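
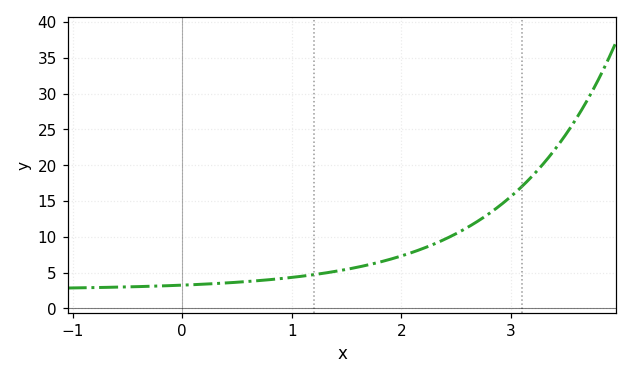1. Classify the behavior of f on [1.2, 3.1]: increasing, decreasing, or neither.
increasing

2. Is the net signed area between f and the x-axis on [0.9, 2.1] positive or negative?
positive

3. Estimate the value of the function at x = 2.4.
9.7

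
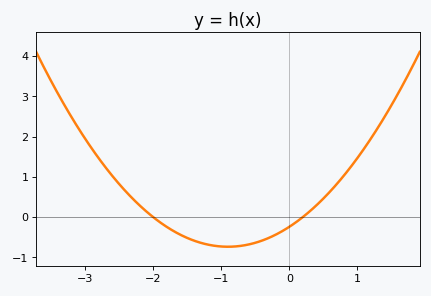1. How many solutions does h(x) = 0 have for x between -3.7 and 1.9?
2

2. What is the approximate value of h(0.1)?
-0.1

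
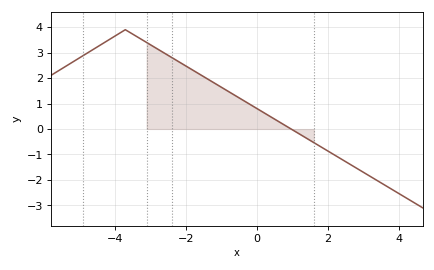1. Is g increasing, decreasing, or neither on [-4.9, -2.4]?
neither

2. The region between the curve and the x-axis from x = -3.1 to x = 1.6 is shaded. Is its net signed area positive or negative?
positive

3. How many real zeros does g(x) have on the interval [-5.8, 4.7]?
1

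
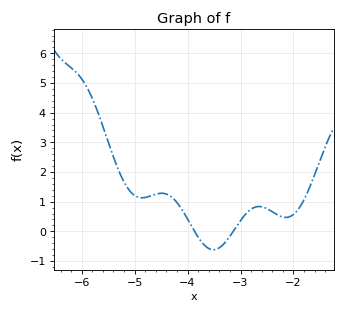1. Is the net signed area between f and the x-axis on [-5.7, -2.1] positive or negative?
positive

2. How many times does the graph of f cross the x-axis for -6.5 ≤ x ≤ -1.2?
2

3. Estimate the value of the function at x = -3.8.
-0.199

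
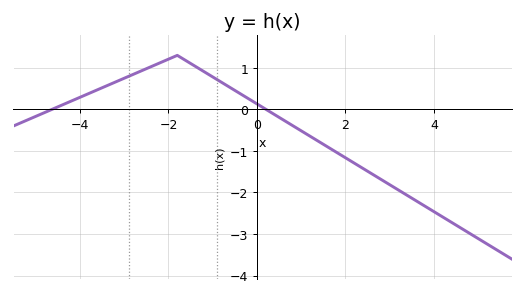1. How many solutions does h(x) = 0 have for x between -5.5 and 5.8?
2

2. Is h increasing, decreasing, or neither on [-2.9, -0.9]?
neither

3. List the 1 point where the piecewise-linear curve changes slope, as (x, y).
(-1.8, 1.3)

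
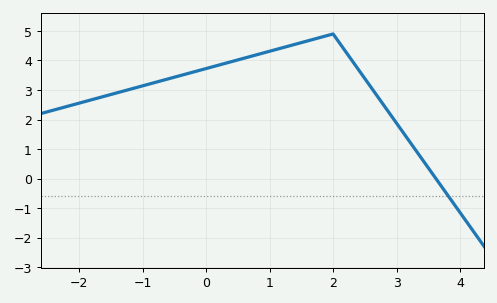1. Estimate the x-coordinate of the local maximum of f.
2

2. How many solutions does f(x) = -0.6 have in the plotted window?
1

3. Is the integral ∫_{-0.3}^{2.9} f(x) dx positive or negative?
positive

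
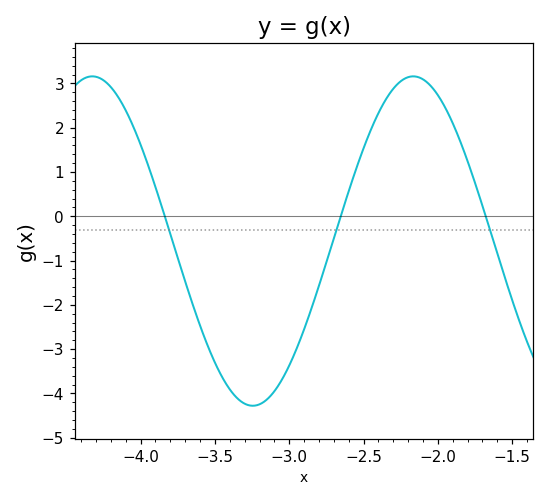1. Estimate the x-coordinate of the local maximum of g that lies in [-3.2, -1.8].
-2.17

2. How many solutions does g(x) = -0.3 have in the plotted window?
3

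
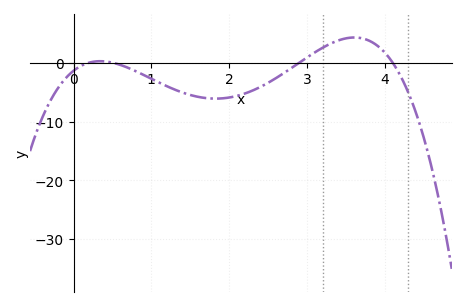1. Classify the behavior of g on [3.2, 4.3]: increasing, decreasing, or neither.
neither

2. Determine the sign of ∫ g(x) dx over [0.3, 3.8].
negative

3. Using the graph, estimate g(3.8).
4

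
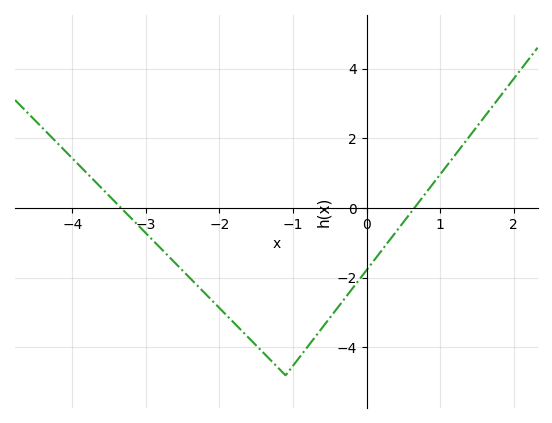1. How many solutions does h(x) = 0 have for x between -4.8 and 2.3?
2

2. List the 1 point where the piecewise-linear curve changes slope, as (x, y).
(-1.1, -4.8)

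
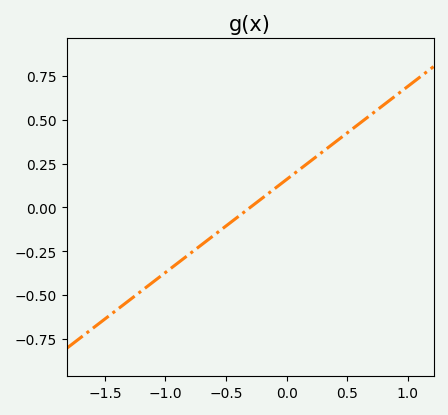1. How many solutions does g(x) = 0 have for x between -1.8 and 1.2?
1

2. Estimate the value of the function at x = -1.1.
-0.424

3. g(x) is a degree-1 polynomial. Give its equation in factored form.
y = 0.53(x + 0.3)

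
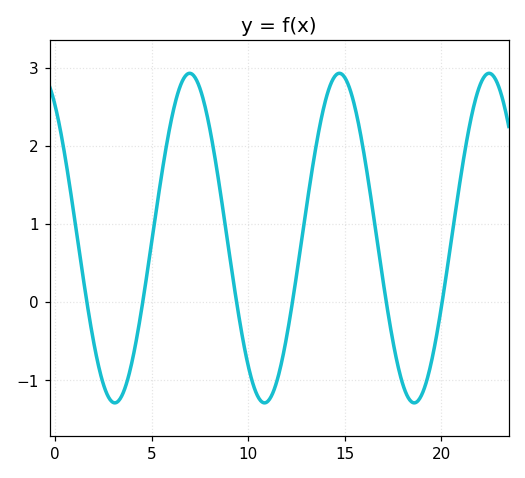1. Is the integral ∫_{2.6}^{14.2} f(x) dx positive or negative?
positive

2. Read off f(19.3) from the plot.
-1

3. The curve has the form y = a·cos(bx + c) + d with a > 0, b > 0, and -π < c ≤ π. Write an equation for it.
y = 2.11cos(0.81x + 0.64) + 0.82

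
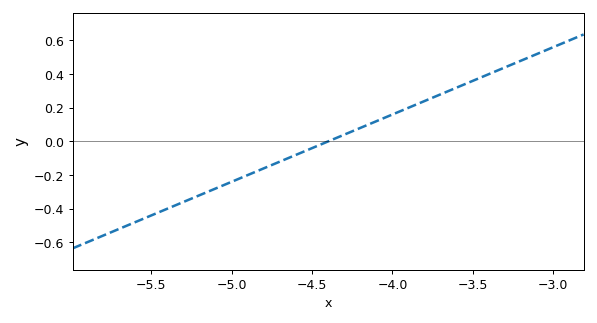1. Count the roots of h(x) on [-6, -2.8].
1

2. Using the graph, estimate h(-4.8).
-0.16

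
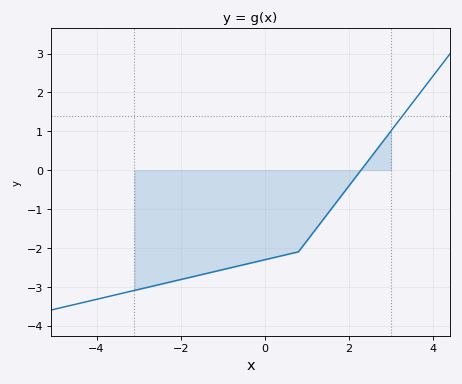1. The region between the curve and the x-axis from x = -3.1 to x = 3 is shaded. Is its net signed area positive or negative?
negative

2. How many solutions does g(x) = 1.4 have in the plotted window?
1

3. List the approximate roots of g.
2.29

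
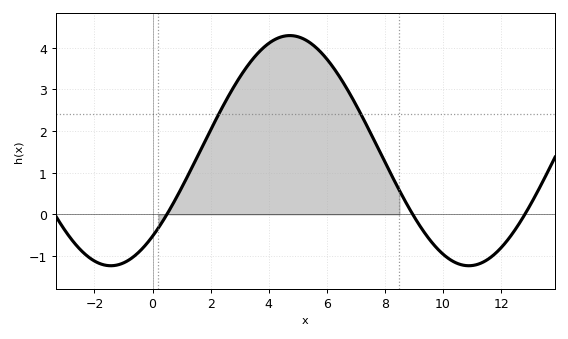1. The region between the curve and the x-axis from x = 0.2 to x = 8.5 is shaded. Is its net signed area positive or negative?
positive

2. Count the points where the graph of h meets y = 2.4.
2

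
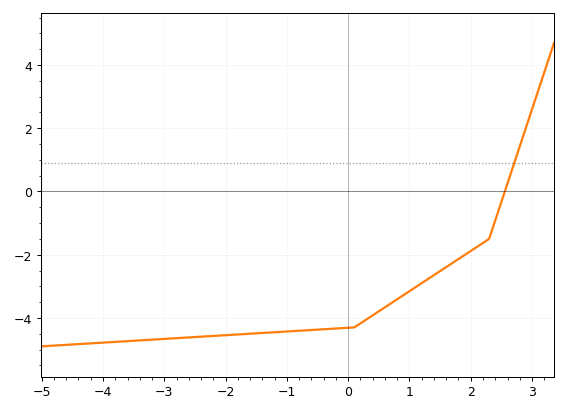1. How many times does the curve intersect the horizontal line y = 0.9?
1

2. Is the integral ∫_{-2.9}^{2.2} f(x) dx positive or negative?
negative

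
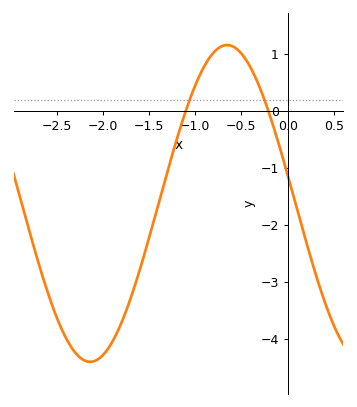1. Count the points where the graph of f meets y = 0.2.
2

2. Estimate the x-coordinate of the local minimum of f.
-2.15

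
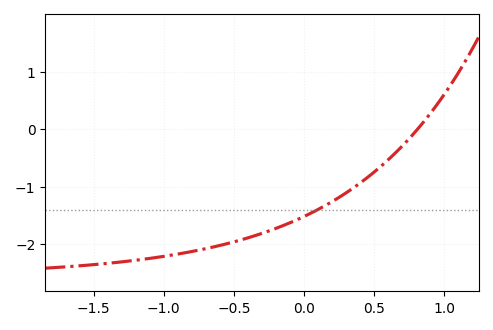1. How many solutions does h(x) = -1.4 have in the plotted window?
1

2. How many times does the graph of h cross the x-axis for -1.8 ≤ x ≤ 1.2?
1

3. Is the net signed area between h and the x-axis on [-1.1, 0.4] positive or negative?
negative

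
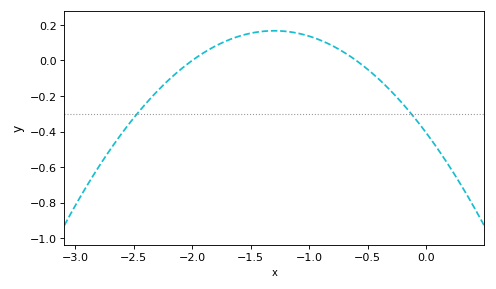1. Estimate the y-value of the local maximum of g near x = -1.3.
0.16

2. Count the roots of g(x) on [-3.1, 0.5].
2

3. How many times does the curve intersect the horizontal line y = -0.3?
2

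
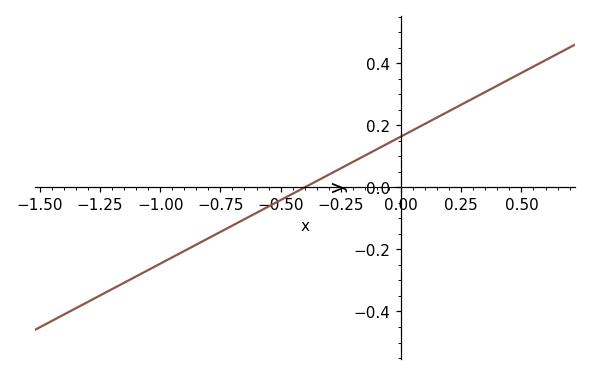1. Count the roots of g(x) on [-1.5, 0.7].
1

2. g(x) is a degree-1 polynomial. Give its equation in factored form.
y = 0.41(x + 0.4)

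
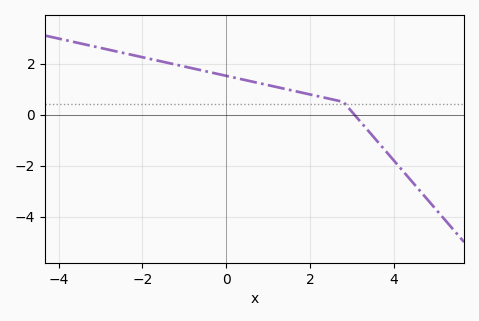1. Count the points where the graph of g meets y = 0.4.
1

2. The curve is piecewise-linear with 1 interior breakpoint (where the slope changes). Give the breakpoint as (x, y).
(2.8, 0.5)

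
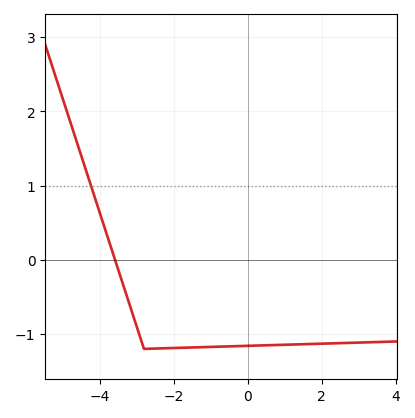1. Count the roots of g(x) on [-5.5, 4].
1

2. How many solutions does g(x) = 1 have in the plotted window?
1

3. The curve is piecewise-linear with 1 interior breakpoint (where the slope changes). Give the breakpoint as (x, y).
(-2.8, -1.2)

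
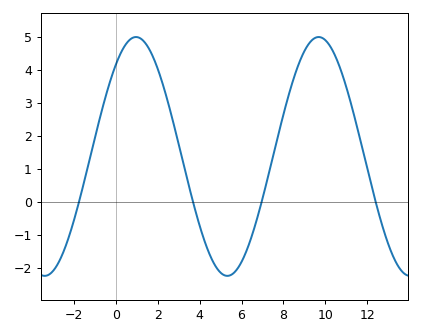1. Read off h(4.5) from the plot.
-1.64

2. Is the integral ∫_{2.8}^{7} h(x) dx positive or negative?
negative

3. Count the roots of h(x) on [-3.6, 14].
4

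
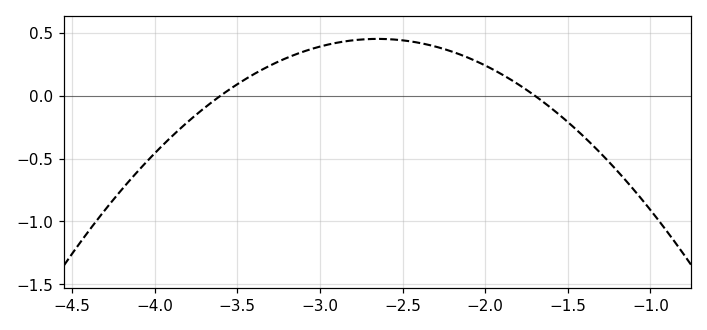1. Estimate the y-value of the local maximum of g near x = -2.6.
0.45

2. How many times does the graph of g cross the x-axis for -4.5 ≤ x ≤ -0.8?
2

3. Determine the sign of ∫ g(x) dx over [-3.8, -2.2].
positive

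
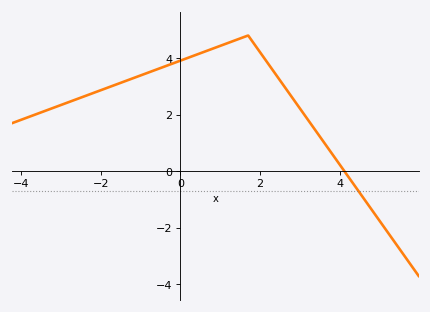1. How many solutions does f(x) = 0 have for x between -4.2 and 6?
1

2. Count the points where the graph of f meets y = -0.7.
1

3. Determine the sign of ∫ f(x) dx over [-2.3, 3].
positive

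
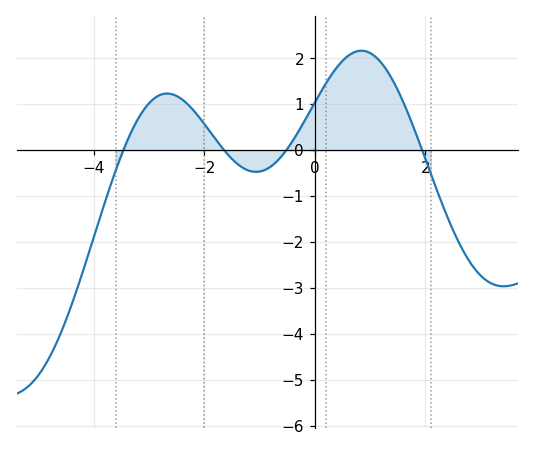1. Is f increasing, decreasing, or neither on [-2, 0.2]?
neither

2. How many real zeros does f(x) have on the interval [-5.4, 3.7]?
4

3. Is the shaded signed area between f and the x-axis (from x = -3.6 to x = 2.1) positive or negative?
positive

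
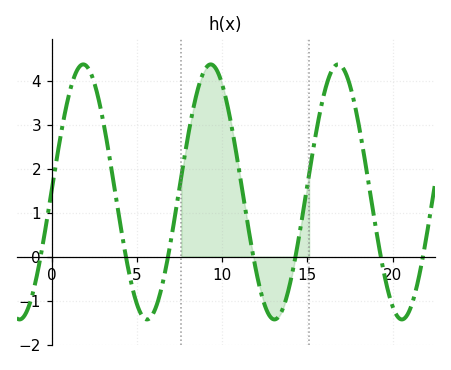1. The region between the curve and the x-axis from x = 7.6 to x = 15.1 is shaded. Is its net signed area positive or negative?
positive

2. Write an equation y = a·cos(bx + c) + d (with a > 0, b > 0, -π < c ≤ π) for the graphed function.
y = 2.9cos(0.84x - 1.55) + 1.47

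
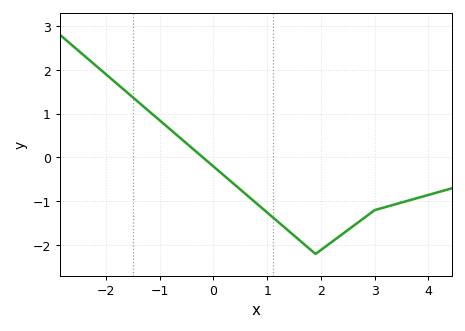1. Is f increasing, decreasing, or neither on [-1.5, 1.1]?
decreasing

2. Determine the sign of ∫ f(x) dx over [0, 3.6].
negative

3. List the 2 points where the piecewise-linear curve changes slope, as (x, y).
(1.9, -2.2); (3, -1.2)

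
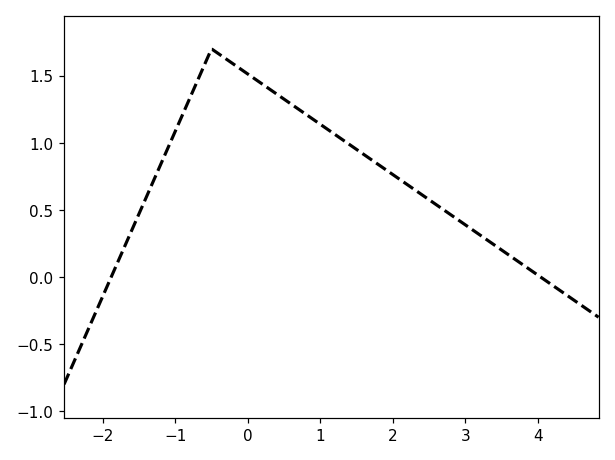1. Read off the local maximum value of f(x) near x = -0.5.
1.7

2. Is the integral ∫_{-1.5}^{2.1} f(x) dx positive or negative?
positive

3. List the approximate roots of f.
-1.9, 4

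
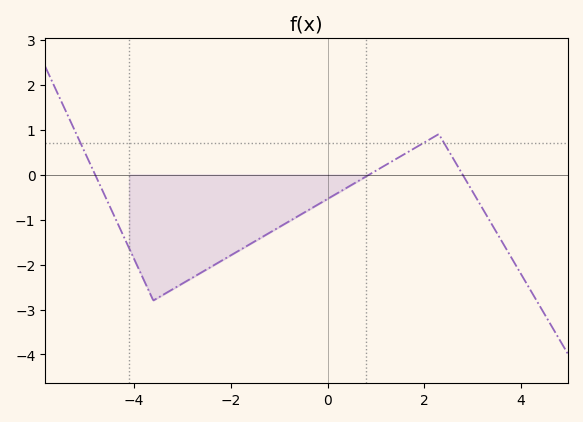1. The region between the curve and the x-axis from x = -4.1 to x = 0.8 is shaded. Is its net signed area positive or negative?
negative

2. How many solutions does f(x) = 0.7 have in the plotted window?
3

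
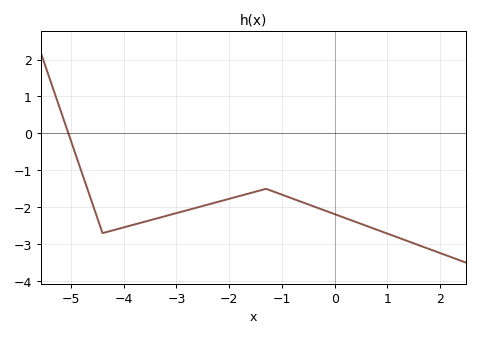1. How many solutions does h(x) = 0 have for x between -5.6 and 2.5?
1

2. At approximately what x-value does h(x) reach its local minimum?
-4.4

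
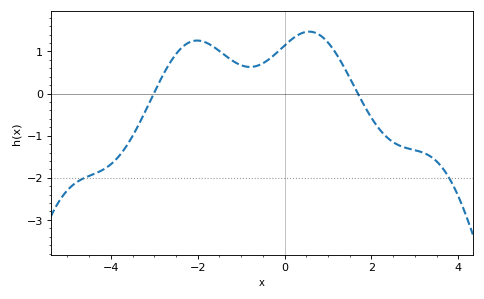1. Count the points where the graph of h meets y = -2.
2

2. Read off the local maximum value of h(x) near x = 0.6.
1.5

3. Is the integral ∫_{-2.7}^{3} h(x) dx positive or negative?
positive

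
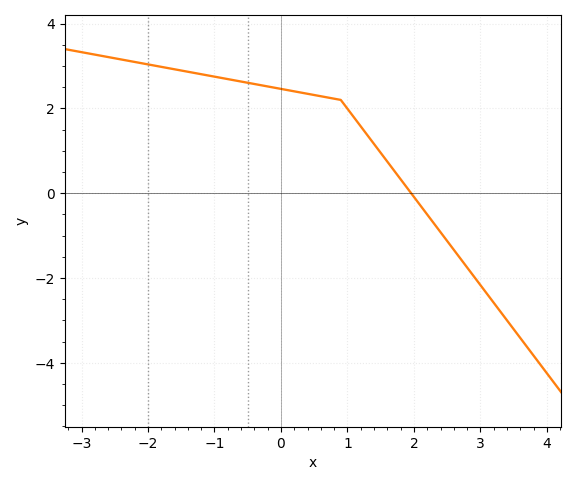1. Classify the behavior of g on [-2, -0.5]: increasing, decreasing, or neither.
decreasing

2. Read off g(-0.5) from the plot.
2.6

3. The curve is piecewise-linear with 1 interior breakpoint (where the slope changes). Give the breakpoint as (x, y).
(0.9, 2.2)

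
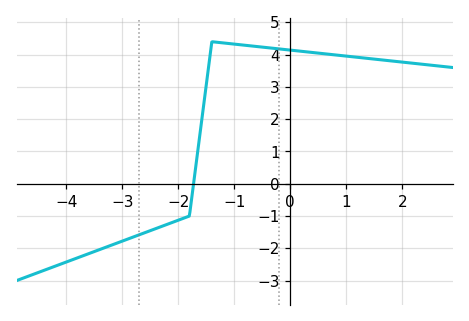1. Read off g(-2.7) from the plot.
-1.6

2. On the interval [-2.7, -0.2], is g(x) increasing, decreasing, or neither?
neither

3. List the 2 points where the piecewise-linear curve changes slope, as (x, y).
(-1.8, -1); (-1.4, 4.4)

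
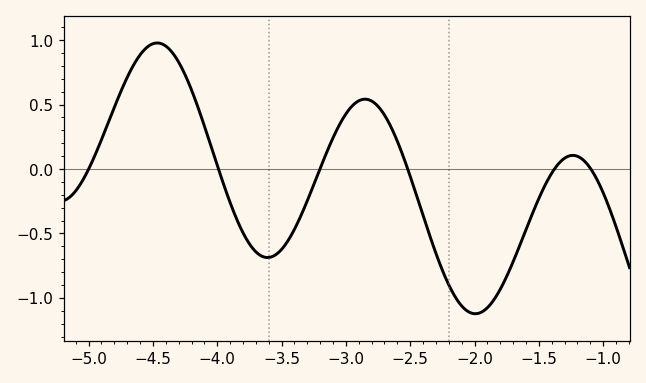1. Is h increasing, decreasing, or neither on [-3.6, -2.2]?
neither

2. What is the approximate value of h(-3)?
0.45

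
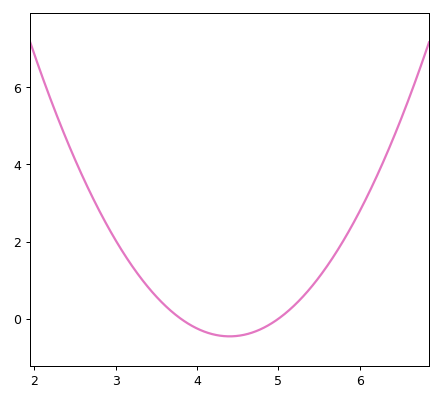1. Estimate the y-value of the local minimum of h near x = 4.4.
-0.457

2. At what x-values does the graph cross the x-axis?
3.8, 5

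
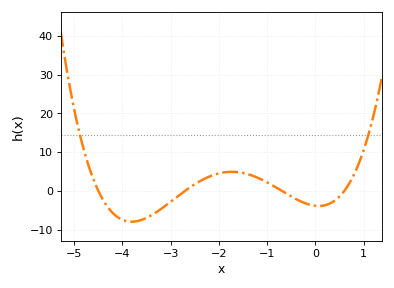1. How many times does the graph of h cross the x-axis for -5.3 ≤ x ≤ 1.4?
4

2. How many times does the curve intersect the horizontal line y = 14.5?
2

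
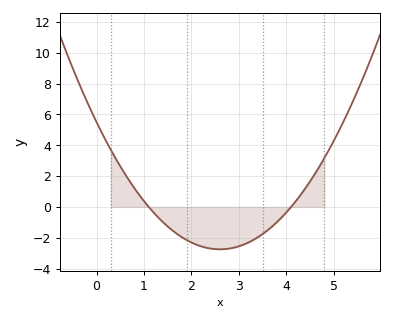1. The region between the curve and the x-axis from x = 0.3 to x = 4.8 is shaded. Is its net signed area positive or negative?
negative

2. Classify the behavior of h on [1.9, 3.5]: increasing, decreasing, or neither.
neither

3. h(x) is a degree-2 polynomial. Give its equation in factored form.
y = 1.22(x - 1.1)(x - 4.1)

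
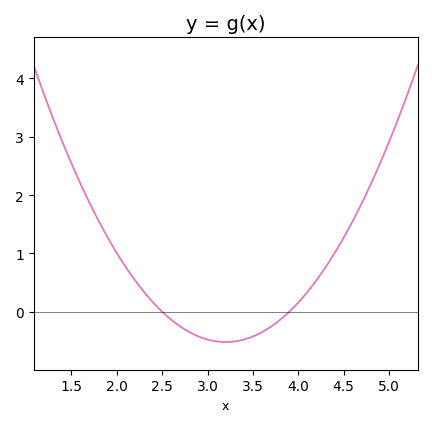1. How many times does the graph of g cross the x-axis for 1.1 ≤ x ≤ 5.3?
2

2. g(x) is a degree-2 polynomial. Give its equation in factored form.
y = 1.06(x - 2.5)(x - 3.9)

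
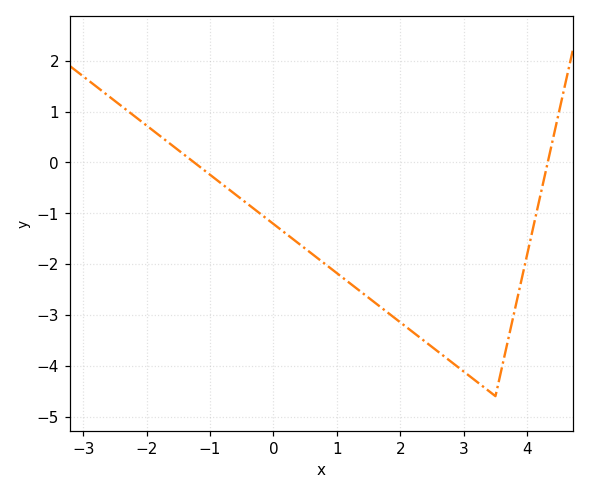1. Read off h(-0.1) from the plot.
-1.11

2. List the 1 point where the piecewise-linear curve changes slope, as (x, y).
(3.5, -4.6)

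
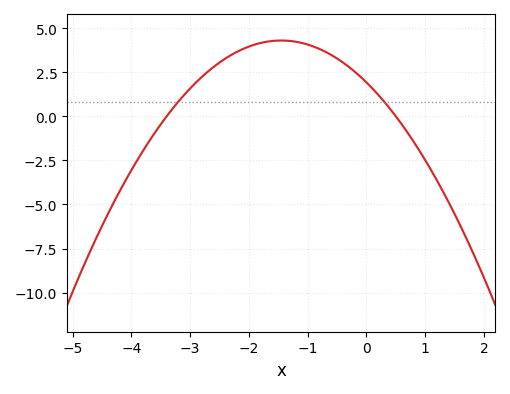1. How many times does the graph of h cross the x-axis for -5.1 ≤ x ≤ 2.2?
2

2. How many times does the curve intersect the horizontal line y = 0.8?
2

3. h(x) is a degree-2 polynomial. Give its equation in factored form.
y = -1.13(x + 3.4)(x - 0.5)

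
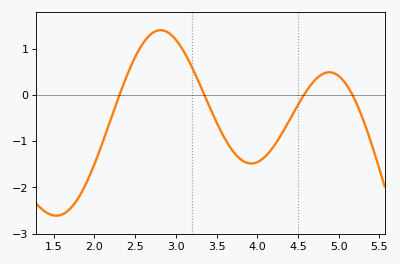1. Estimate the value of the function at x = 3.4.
-0.2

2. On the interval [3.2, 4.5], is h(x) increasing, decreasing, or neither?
neither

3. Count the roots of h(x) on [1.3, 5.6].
4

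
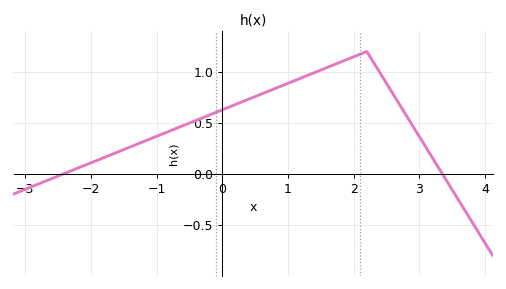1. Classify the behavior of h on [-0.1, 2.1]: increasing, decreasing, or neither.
increasing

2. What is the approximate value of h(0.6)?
0.784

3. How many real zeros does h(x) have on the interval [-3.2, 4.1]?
2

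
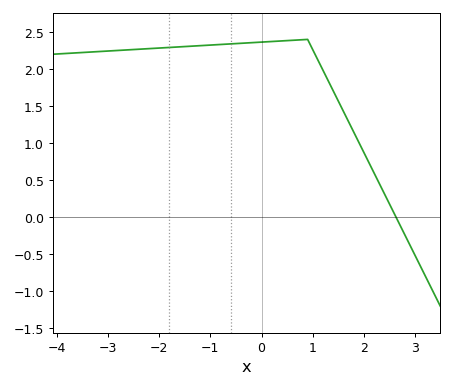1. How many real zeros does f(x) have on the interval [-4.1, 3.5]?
1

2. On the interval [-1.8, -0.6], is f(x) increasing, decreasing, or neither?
increasing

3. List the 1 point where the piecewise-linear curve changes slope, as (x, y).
(0.9, 2.4)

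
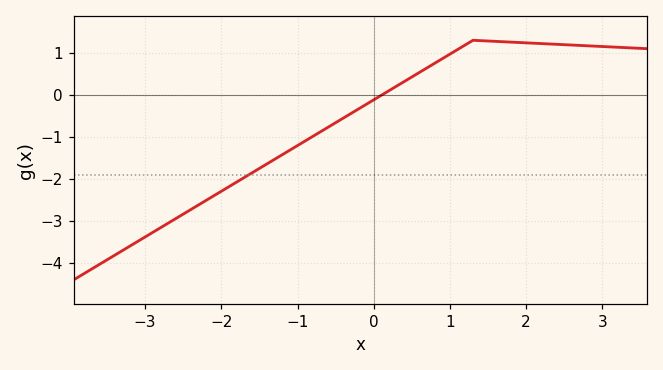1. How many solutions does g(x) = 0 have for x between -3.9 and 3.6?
1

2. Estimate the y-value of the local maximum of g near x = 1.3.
1.3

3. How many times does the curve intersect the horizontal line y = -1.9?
1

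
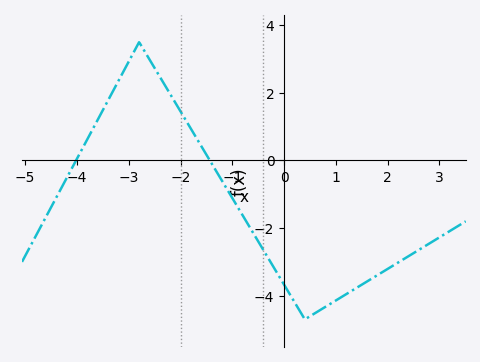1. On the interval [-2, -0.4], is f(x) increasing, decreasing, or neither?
decreasing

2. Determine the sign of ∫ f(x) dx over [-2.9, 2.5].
negative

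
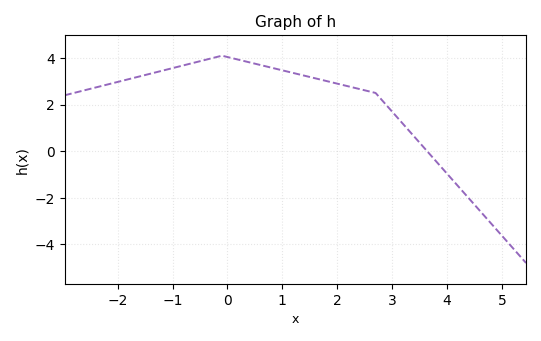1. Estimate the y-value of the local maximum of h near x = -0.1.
4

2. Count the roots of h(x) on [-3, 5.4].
1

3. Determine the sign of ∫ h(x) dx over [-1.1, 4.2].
positive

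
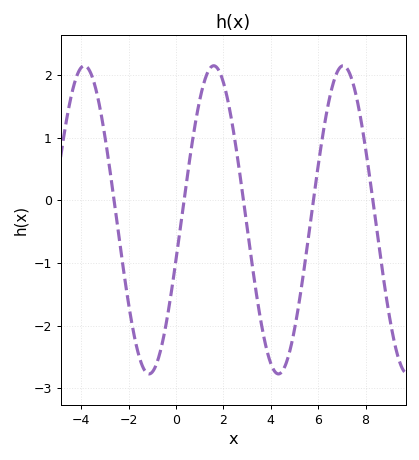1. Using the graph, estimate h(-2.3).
-0.889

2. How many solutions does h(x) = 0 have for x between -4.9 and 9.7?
5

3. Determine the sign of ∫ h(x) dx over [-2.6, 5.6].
negative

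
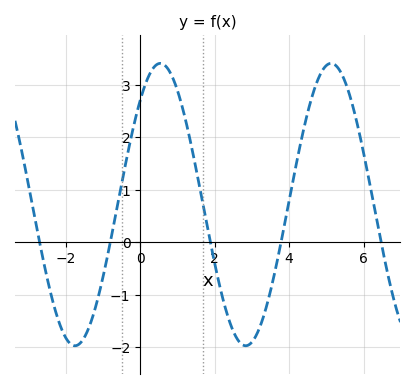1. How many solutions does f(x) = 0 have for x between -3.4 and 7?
5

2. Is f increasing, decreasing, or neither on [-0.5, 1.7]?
neither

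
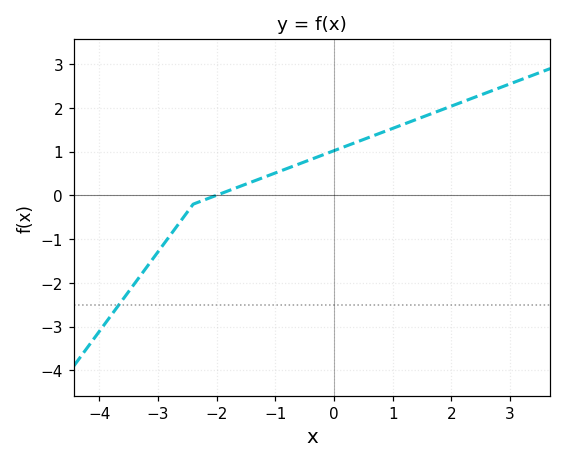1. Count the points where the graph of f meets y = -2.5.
1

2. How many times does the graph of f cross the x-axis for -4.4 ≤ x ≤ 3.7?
1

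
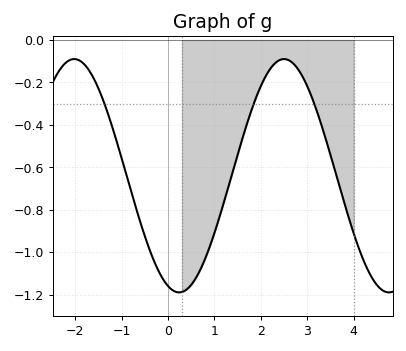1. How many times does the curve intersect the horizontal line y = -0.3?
3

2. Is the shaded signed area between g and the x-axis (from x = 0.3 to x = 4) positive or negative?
negative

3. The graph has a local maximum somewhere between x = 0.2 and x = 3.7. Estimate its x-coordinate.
2.5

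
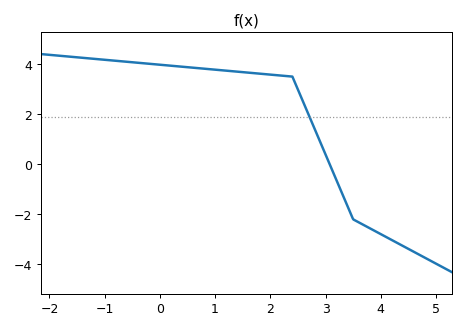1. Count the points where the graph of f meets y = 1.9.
1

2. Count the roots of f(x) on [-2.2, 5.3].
1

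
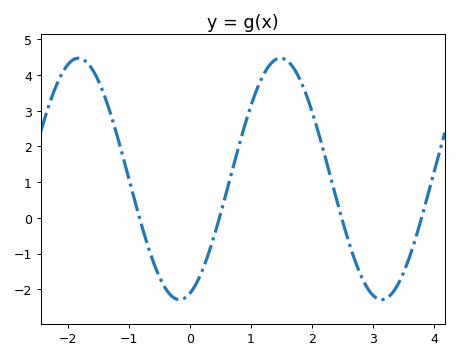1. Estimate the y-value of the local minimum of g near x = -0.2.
-2.3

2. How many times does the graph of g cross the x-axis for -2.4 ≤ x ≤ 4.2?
4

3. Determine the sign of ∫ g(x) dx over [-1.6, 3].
positive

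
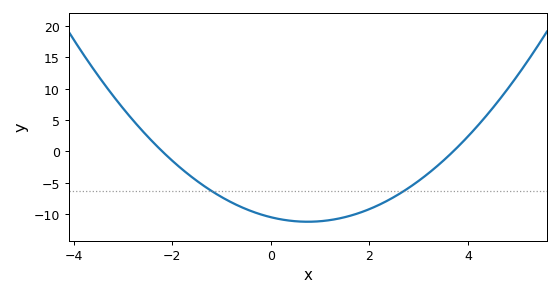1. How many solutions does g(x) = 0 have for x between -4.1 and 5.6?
2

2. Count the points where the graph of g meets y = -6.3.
2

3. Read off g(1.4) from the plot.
-10.7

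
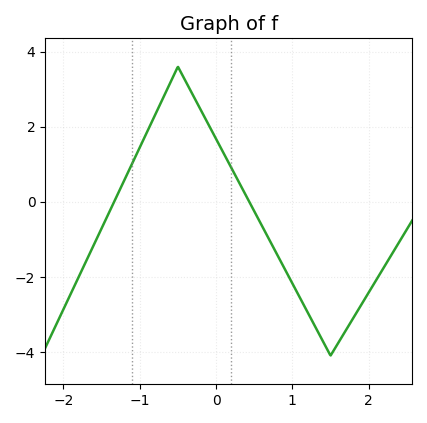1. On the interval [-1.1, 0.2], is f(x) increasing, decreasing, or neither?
neither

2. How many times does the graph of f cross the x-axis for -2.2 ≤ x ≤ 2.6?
2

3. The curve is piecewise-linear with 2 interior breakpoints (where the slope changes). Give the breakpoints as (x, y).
(-0.5, 3.6); (1.5, -4.1)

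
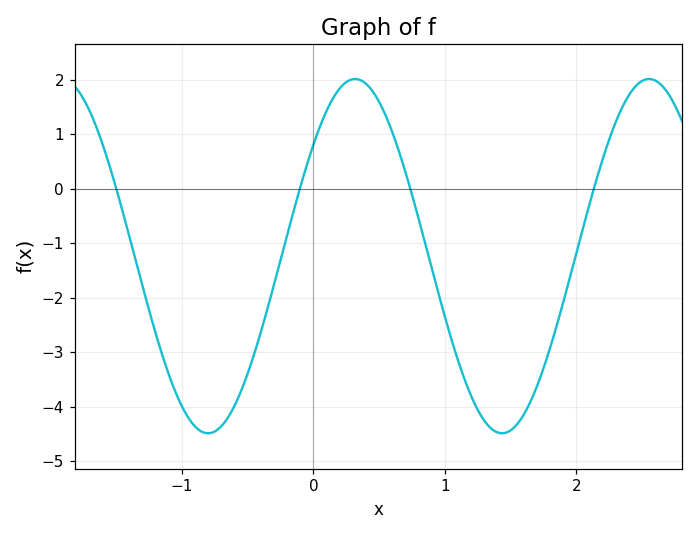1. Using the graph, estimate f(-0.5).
-3.39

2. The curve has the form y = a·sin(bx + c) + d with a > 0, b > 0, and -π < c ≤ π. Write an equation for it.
y = 3.25sin(2.81x + 0.682) - 1.24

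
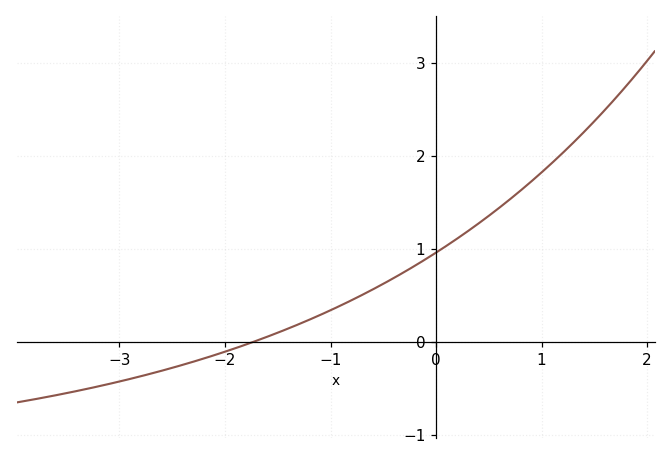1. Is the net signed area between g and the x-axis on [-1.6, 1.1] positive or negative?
positive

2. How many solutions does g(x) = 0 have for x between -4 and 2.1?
1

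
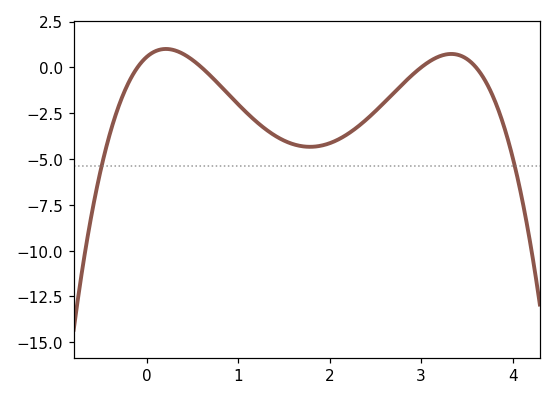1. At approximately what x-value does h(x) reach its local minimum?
1.79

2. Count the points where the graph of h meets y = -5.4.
2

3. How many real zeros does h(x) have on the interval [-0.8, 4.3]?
4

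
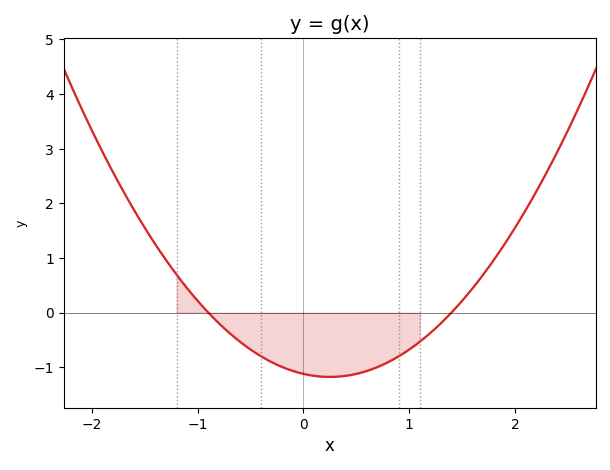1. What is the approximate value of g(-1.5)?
1.5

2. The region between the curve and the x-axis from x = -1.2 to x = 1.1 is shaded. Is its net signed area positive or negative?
negative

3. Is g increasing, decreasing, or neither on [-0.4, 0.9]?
neither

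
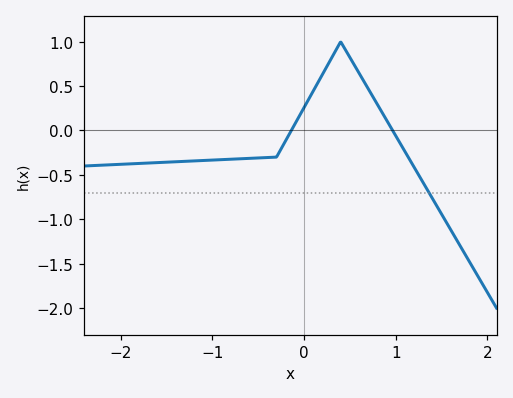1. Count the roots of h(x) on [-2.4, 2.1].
2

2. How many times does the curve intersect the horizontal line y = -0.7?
1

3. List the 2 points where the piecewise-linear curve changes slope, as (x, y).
(-0.3, -0.3); (0.4, 1)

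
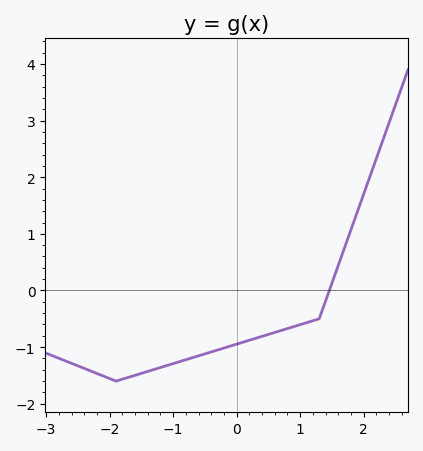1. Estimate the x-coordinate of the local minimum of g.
-1.9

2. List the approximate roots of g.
1.5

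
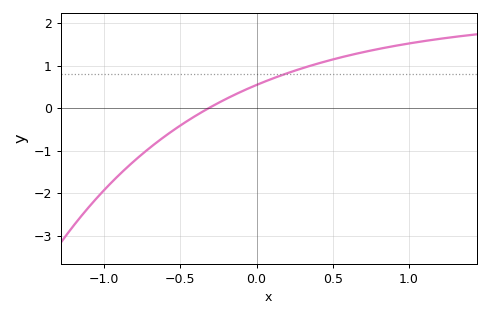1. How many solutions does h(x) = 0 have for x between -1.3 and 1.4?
1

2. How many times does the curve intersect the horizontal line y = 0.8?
1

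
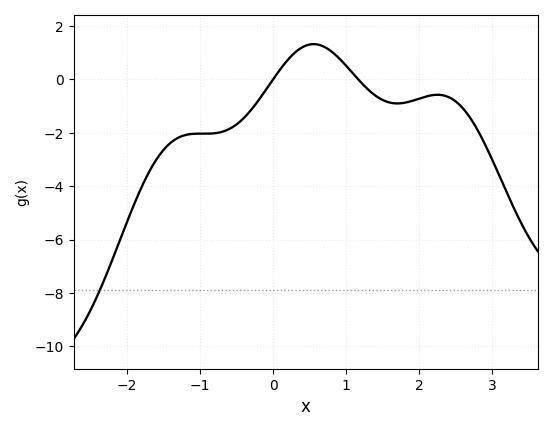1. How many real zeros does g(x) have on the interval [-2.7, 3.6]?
2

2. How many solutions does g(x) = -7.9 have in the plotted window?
1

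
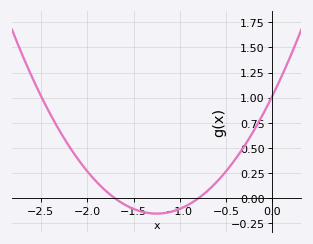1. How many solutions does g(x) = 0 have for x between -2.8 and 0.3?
2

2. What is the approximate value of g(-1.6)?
-0.06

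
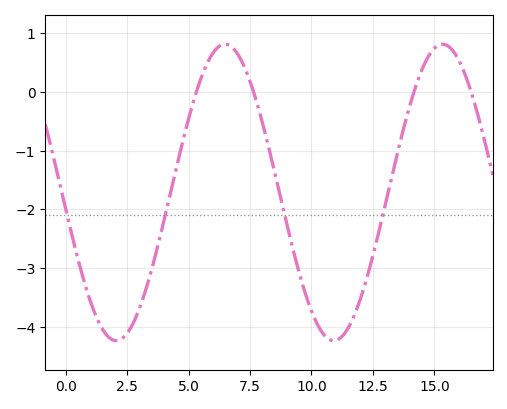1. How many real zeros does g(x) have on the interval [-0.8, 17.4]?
4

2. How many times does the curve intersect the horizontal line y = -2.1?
4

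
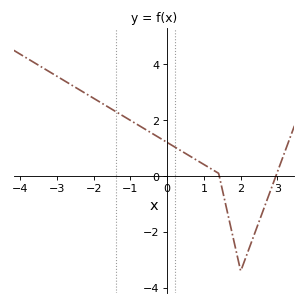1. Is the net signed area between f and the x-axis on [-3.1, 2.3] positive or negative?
positive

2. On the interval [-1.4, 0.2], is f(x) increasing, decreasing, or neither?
decreasing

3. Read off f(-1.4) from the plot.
2.31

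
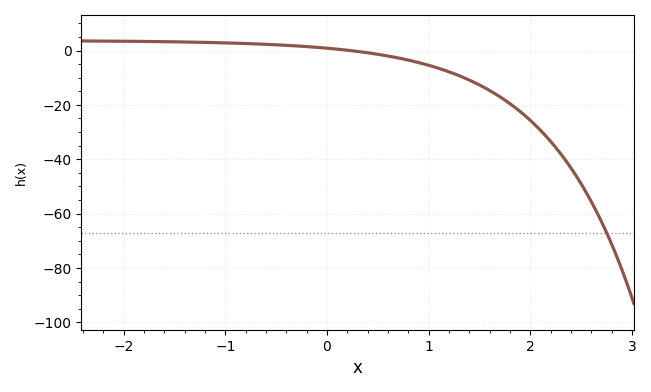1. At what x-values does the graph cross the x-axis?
0.2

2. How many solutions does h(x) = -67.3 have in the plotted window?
1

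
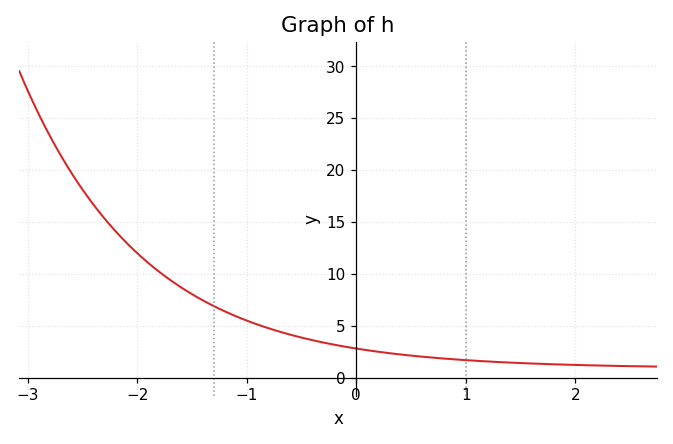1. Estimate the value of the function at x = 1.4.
1.5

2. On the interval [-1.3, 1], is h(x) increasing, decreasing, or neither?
decreasing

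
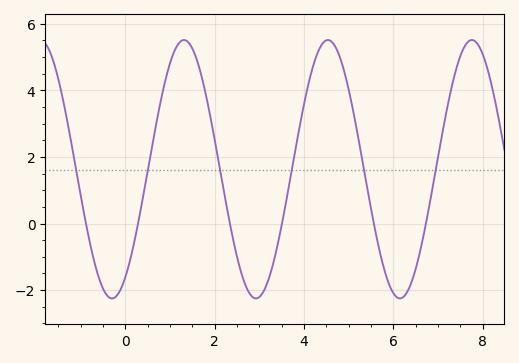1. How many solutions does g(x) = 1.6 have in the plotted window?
6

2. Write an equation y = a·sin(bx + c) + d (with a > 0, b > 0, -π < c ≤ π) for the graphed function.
y = 3.88sin(1.9x - 0.99) + 1.63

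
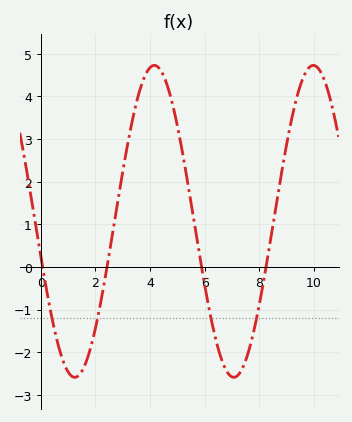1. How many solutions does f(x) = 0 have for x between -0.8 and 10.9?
4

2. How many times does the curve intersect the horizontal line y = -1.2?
4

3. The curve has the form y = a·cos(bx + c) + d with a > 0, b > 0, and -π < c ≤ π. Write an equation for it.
y = 3.66cos(1.1x + 1.8) + 1.07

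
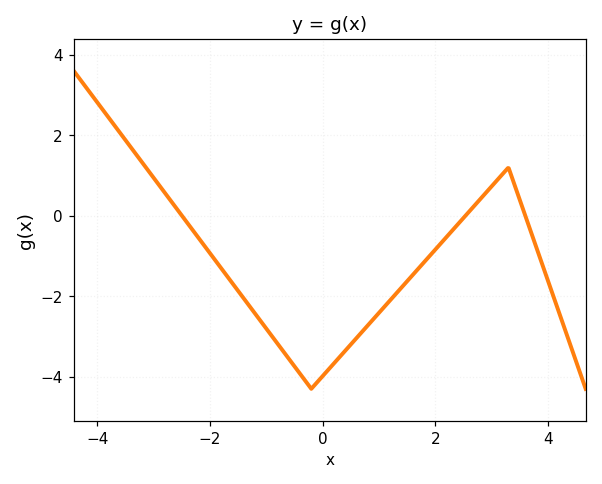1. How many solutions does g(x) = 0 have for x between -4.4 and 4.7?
3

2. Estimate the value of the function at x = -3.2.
1.4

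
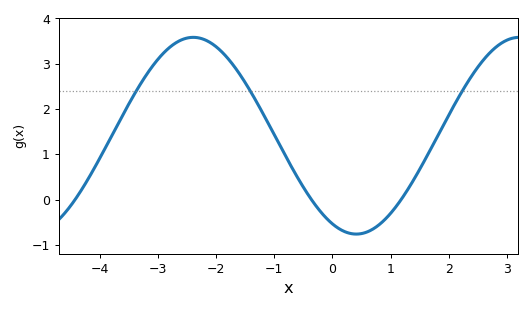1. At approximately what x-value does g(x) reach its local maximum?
-2.4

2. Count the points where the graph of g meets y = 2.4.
3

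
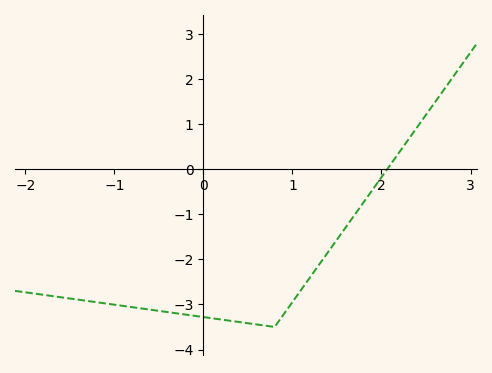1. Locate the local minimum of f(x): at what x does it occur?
0.8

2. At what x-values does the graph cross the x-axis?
2.1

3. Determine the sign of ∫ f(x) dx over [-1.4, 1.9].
negative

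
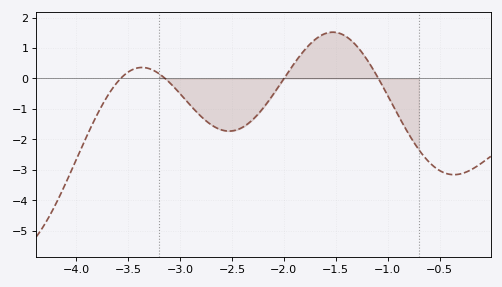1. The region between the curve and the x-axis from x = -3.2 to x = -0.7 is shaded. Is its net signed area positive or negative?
negative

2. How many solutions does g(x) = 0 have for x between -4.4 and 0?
4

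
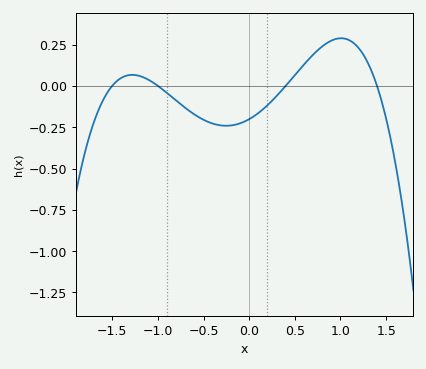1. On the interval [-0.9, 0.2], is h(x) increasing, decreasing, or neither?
neither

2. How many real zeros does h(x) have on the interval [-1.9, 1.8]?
4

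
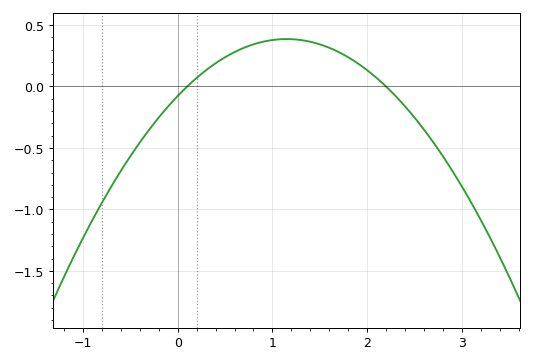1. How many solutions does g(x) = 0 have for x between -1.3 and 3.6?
2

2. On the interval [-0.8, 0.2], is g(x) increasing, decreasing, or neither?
increasing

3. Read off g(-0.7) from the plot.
-0.8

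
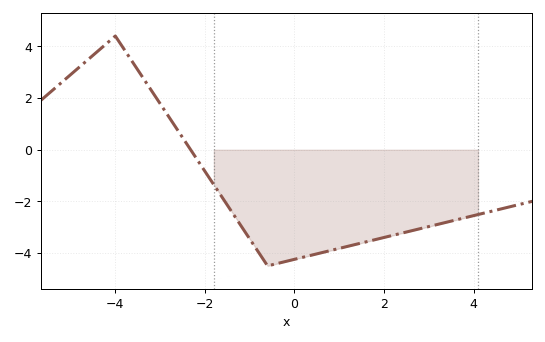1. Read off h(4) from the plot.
-2.55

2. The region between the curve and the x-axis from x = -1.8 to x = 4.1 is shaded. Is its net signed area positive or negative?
negative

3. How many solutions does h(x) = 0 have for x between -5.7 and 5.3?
1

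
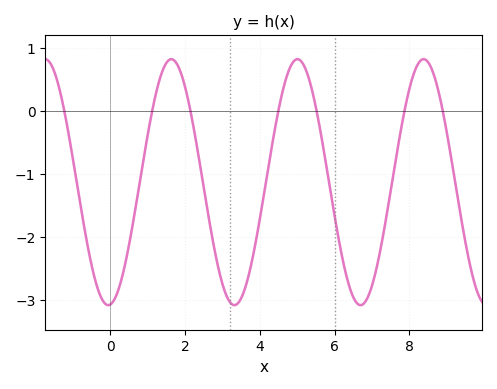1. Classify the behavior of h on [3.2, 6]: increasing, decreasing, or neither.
neither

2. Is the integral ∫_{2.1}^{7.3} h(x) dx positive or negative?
negative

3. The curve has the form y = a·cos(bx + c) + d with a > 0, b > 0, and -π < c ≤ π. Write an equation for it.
y = 1.95cos(1.86x - 3.03) - 1.13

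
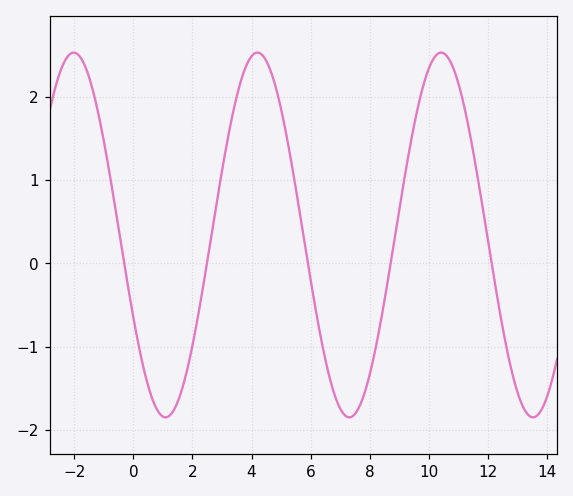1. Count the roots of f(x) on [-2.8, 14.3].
5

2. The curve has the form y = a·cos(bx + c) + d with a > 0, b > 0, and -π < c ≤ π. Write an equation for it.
y = 2.19cos(1x + 2) + 0.34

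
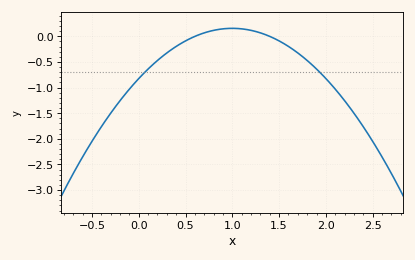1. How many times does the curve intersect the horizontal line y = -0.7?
2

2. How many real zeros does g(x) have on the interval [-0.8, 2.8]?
2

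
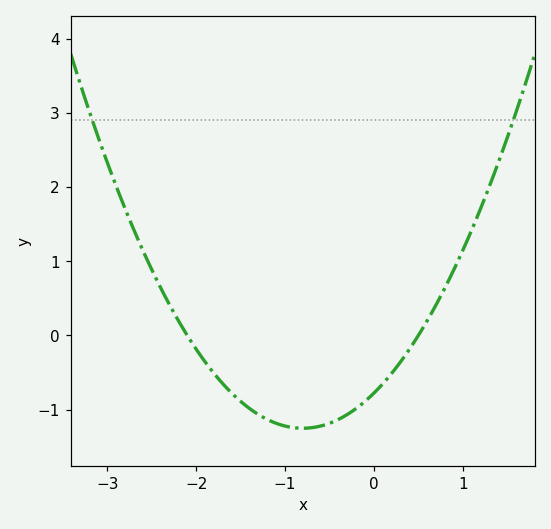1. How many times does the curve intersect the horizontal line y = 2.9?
2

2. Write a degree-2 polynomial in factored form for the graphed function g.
y = 0.74(x + 2.1)(x - 0.5)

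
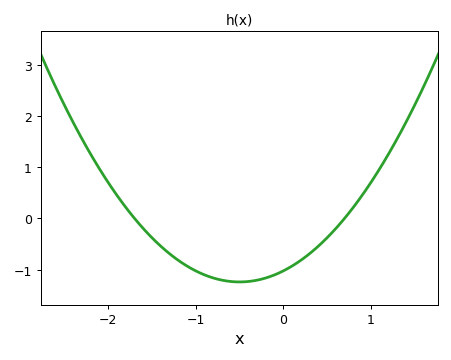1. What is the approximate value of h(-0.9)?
-1.1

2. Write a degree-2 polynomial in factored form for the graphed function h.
y = 0.86(x + 1.7)(x - 0.7)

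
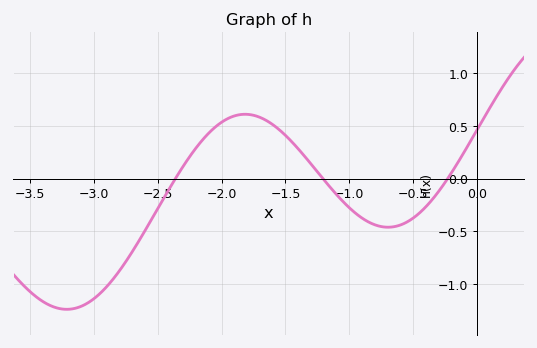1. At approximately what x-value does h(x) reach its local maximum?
-1.8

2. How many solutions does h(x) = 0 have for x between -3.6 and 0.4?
3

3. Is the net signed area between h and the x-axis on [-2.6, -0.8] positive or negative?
positive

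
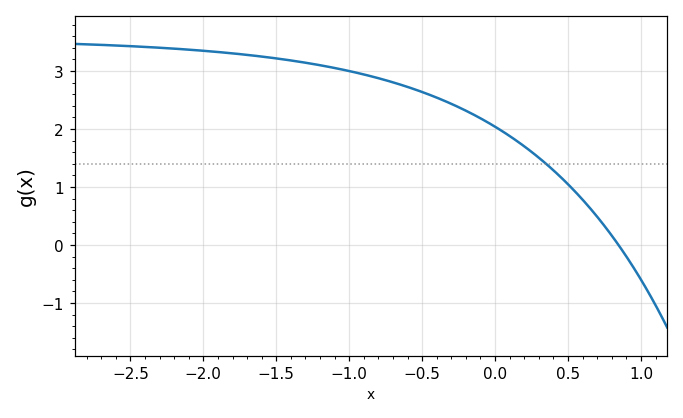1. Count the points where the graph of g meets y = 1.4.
1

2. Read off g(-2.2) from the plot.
3.39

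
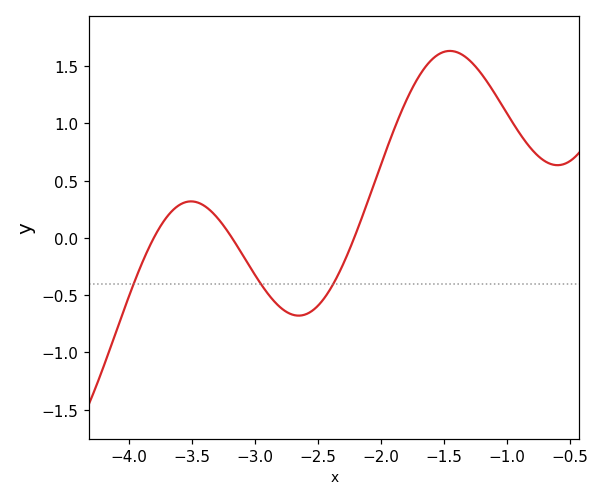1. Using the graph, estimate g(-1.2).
1.43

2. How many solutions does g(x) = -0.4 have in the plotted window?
3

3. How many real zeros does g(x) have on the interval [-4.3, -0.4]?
3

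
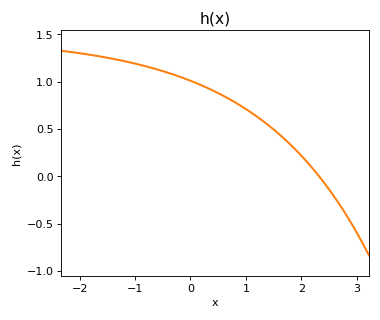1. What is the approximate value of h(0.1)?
0.986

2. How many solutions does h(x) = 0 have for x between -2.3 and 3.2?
1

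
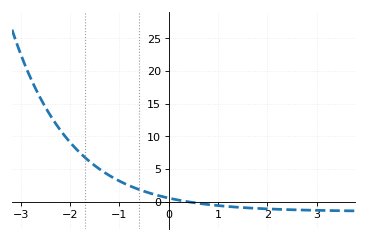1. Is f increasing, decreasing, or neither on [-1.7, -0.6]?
decreasing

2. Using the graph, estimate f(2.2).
-1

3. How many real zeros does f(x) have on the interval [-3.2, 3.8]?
1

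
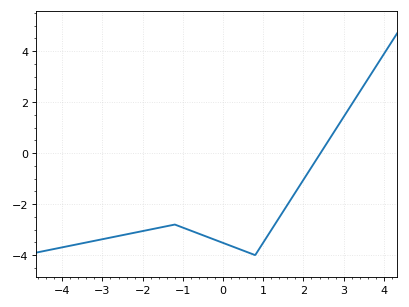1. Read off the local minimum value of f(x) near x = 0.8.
-4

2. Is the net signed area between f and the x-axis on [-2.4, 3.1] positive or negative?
negative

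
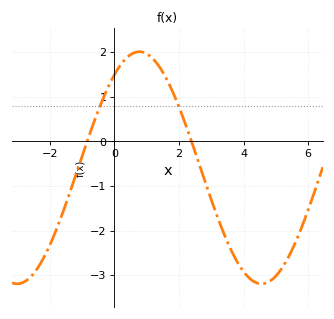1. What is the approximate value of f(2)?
0.771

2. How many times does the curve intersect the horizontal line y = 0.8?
2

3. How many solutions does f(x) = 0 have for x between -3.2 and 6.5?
2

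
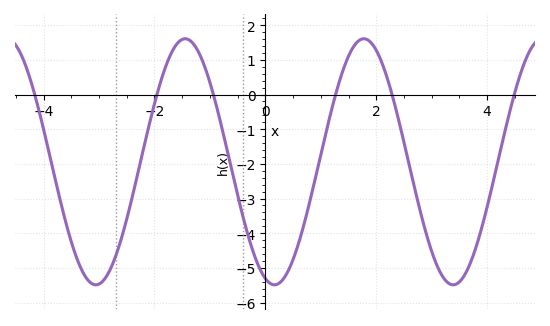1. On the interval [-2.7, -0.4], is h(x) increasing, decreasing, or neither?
neither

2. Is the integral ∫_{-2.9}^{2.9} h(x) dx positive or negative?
negative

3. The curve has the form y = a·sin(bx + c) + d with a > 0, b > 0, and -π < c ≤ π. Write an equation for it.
y = 3.55sin(1.9x - 1.9) - 1.94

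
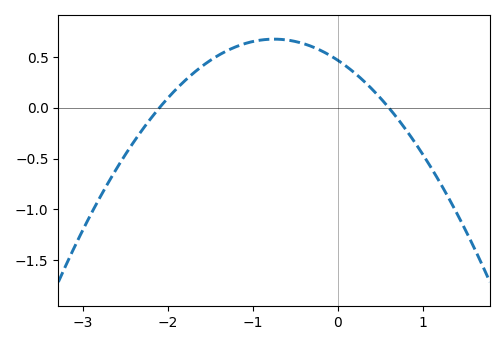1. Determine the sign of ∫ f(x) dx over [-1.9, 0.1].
positive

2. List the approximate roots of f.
-2.1, 0.6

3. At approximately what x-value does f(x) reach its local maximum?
-0.75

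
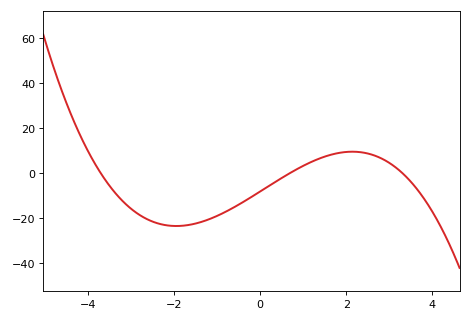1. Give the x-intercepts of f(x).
-3.8, 0.8, 3.4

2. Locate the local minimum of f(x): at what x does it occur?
-2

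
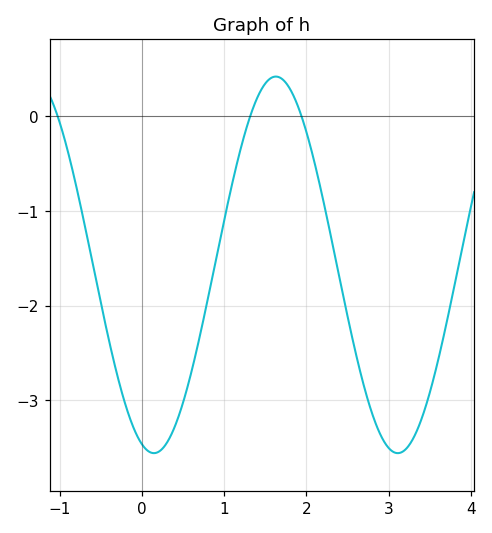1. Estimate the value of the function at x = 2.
-0.167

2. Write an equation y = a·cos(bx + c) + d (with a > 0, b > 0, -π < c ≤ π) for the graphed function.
y = 1.99cos(2.12x + 2.83) - 1.57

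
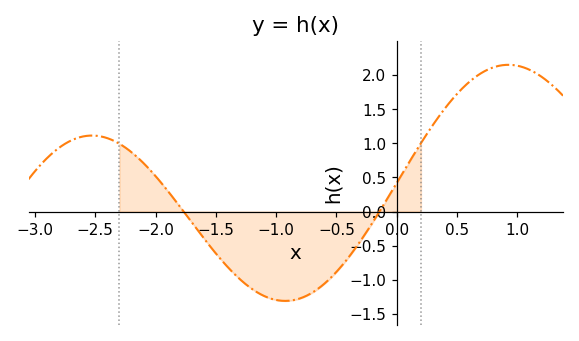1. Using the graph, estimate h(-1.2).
-1.13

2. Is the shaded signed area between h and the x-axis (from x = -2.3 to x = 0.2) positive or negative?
negative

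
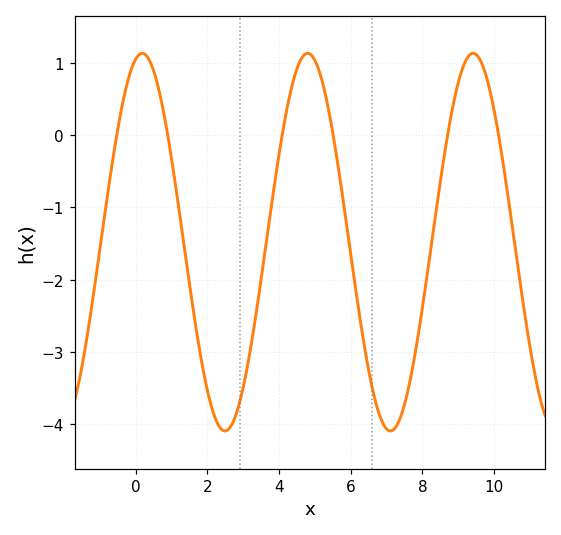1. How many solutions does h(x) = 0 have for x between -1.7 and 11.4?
6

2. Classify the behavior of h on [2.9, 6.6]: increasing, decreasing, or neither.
neither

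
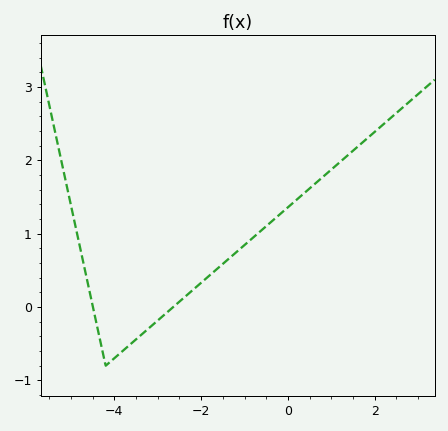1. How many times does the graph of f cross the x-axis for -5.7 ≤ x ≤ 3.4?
2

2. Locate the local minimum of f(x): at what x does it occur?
-4.2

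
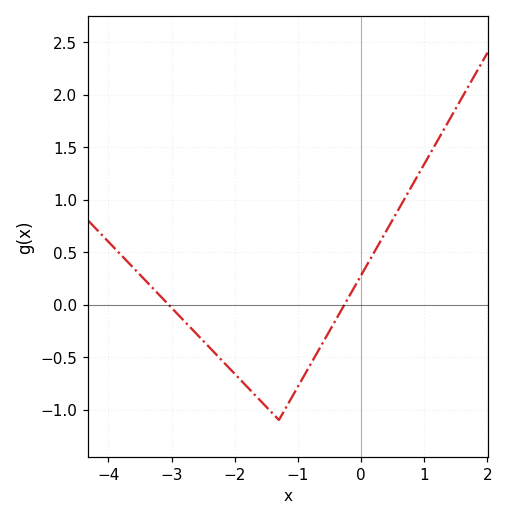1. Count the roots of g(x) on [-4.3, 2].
2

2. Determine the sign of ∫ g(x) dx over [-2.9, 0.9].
negative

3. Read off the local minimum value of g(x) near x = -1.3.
-1.1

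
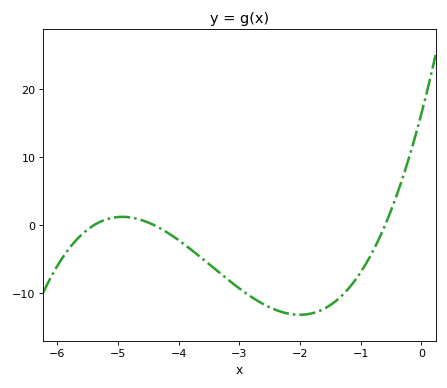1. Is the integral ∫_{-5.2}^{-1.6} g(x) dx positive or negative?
negative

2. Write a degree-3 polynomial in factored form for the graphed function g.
y = 1.15(x + 5.4)(x + 4.4)(x + 0.6)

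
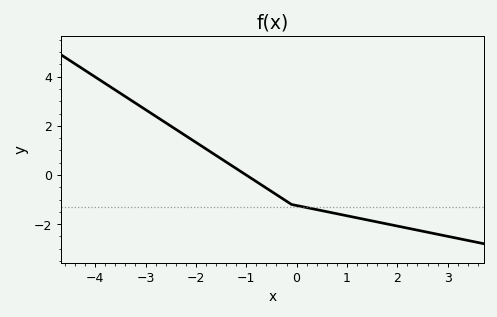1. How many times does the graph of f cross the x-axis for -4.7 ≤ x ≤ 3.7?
1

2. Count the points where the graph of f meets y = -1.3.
1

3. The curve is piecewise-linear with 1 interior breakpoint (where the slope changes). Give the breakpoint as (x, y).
(-0.1, -1.2)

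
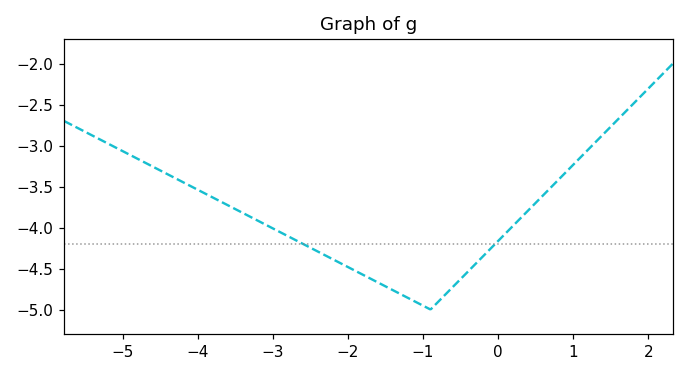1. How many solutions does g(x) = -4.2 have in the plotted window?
2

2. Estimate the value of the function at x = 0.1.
-4.05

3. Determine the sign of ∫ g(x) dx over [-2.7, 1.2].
negative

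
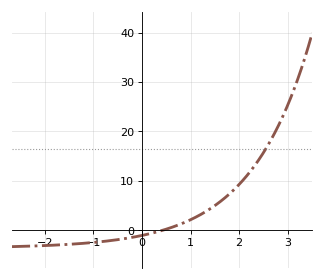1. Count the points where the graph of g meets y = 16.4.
1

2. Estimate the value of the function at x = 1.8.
7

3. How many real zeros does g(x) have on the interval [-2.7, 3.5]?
1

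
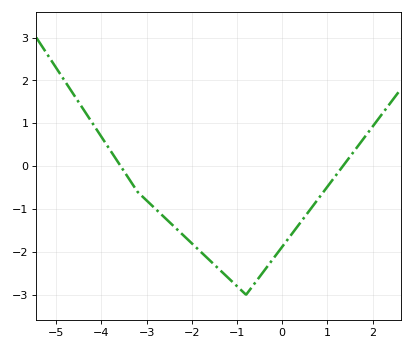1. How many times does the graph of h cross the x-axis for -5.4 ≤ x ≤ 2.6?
2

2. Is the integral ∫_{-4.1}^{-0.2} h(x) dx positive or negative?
negative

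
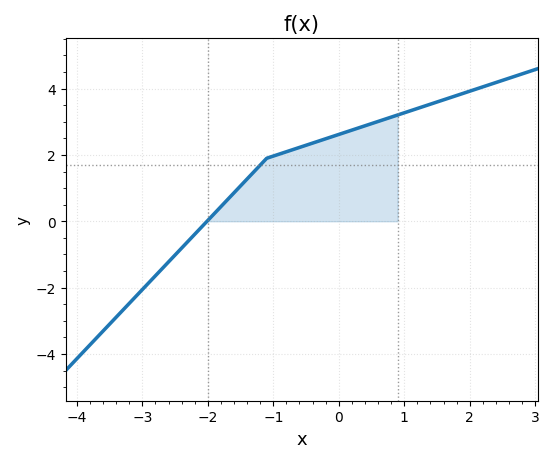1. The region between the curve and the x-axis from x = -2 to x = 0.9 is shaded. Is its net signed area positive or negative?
positive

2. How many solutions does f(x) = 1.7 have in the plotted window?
1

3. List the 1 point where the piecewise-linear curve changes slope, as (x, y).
(-1.1, 1.9)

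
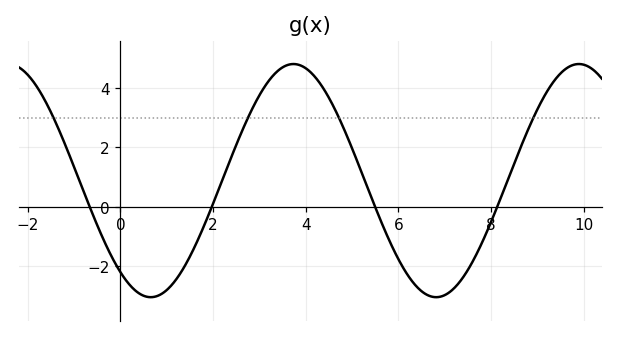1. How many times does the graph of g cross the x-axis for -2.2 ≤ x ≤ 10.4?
4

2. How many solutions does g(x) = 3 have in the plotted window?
4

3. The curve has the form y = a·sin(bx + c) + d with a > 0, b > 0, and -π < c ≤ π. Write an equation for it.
y = 3.94sin(1x - 2.2) + 0.88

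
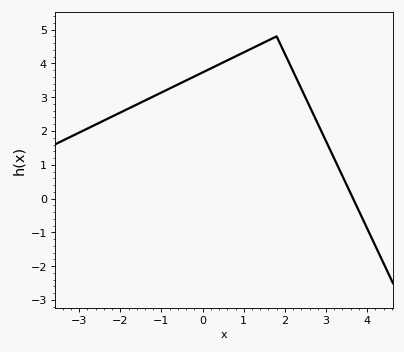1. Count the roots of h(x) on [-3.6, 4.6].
1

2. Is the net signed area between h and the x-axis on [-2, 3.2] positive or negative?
positive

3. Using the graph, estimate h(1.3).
4.5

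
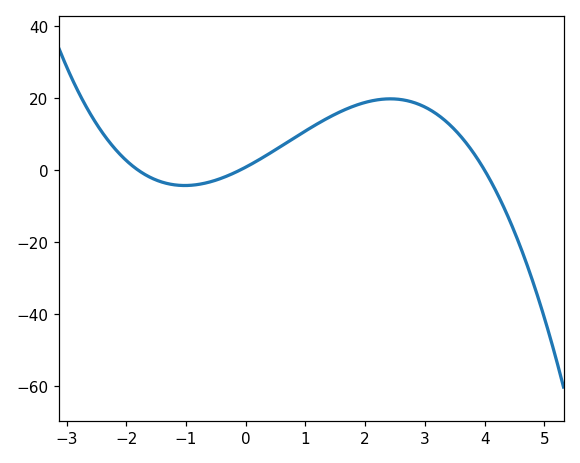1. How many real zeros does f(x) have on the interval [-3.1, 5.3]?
3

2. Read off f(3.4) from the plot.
12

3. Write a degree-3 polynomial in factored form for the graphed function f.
y = -1.18(x + 1.8)(x + 0.1)(x - 4)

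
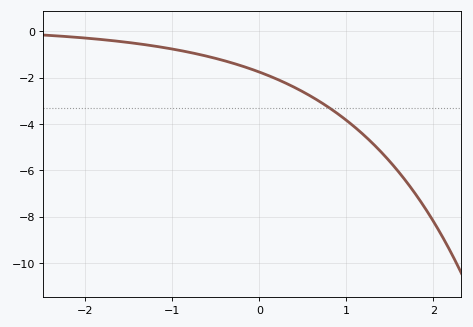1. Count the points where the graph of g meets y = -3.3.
1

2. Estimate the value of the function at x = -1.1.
-0.702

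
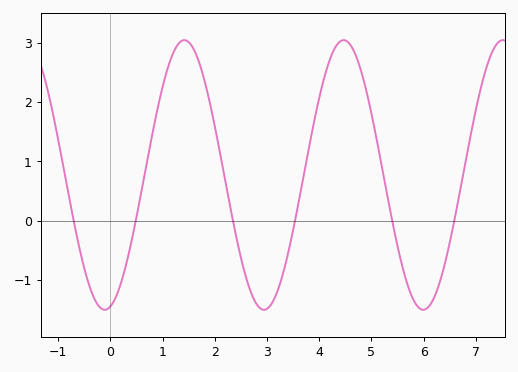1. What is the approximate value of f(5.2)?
0.912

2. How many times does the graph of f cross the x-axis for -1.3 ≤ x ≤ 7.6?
6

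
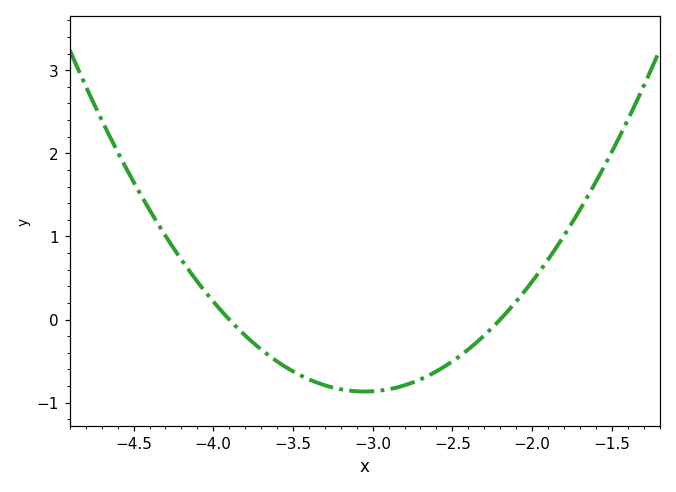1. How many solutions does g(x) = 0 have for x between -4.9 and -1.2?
2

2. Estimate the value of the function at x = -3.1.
-0.864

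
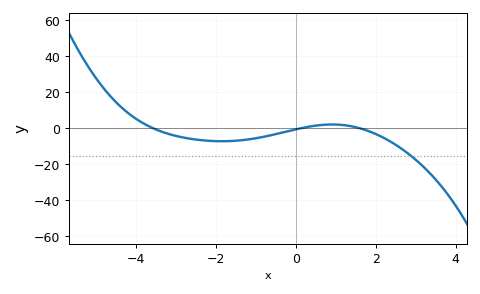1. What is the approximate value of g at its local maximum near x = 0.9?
2.05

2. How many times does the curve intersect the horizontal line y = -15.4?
1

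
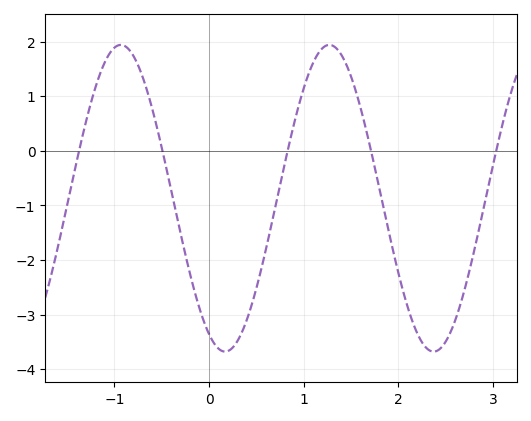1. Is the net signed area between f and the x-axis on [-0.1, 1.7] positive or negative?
negative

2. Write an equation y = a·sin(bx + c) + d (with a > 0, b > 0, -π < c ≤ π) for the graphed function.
y = 2.81sin(2.9x - 2.1) - 0.87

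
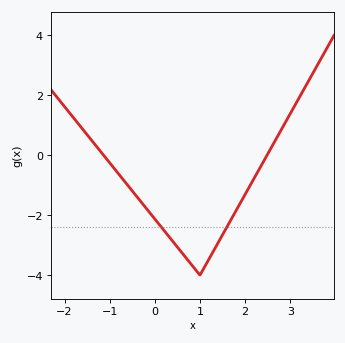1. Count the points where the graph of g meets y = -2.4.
2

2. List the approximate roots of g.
-1.1, 2.5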